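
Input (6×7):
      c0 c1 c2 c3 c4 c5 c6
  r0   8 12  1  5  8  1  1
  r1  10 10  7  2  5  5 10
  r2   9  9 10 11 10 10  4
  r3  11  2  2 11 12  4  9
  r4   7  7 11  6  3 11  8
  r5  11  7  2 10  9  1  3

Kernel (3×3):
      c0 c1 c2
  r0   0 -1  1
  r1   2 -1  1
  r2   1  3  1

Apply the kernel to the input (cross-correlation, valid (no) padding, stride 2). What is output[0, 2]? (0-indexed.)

The receptive field on the input at this output position is [8 1 1 / 5 5 10 / 10 10 4]. Elementwise product with the kernel and sum: 1·-1 + 1·1 + 5·2 + 5·-1 + 10·1 + 10·1 + 10·3 + 4·1.

59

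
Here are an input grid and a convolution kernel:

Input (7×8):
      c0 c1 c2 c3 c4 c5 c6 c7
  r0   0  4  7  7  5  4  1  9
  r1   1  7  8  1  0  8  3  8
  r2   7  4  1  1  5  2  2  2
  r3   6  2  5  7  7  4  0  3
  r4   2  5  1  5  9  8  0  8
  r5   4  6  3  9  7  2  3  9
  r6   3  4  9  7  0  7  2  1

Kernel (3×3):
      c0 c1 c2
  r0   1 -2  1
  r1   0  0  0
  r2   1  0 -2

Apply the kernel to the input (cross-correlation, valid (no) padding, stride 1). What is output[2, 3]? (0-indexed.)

-18

The receptive field on the input at this output position is [1 5 2 / 7 7 4 / 5 9 8]. Elementwise product with the kernel and sum: 1·1 + 5·-2 + 2·1 + 5·1 + 8·-2.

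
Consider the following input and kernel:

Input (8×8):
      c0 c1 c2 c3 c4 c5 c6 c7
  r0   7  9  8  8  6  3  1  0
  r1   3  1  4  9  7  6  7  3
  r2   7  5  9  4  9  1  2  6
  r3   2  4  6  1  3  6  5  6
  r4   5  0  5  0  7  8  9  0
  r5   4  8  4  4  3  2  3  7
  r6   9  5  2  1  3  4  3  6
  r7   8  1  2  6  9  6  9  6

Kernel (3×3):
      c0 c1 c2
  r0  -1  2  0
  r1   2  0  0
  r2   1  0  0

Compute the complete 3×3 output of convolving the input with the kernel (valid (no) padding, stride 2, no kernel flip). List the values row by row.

Output[0,0]: The receptive field on the input at this output position is [7 9 8 / 3 1 4 / 7 5 9]. Elementwise product with the kernel and sum: 7·-1 + 9·2 + 3·2 + 7·1.

24 25 23
12 16 6
12 5 18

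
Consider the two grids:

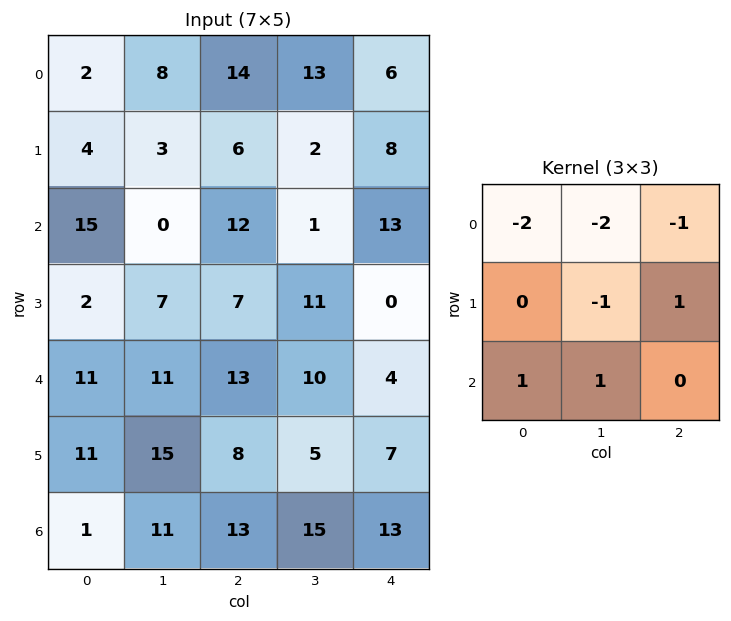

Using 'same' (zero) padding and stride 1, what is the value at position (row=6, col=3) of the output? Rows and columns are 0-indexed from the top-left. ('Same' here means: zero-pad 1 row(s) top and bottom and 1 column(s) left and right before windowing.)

The receptive field on the zero-padded input at this output position is [8 5 7 / 13 15 13 / 0 0 0]. Elementwise product with the kernel and sum: 8·-2 + 5·-2 + 7·-1 + 15·-1 + 13·1 + 0·1 + 0·1.

-35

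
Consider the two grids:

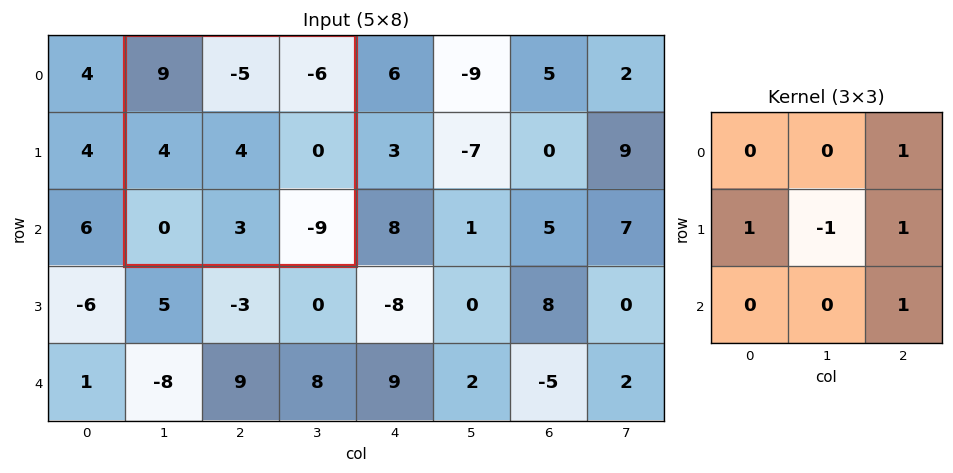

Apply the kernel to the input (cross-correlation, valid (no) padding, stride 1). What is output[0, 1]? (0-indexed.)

-15

The receptive field on the input at this output position is [9 -5 -6 / 4 4 0 / 0 3 -9]. Elementwise product with the kernel and sum: -6·1 + 4·1 + 4·-1 + 0·1 + -9·1.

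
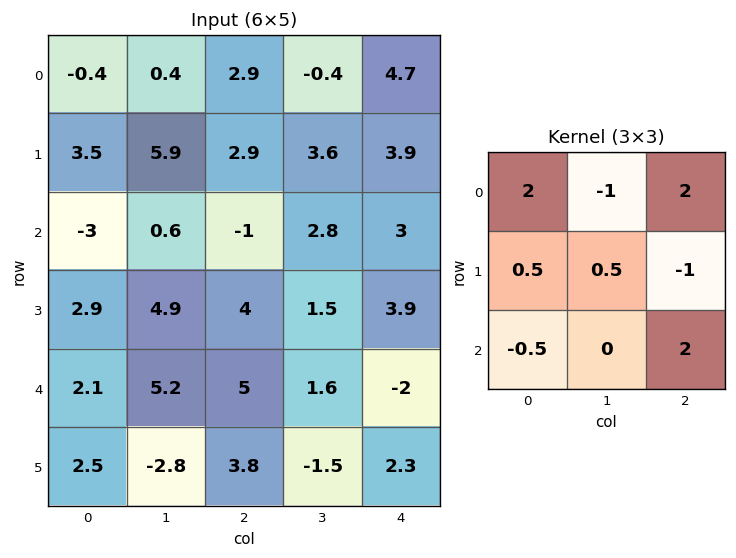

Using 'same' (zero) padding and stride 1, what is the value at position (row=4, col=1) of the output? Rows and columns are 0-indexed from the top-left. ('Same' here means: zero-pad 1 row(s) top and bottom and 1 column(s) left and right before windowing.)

The receptive field on the zero-padded input at this output position is [2.9 4.9 4 / 2.1 5.2 5 / 2.5 -2.8 3.8]. Elementwise product with the kernel and sum: 2.9·2 + 4.9·-1 + 4·2 + 2.1·0.5 + 5.2·0.5 + 5·-1 + 2.5·-0.5 + 3.8·2.

13.9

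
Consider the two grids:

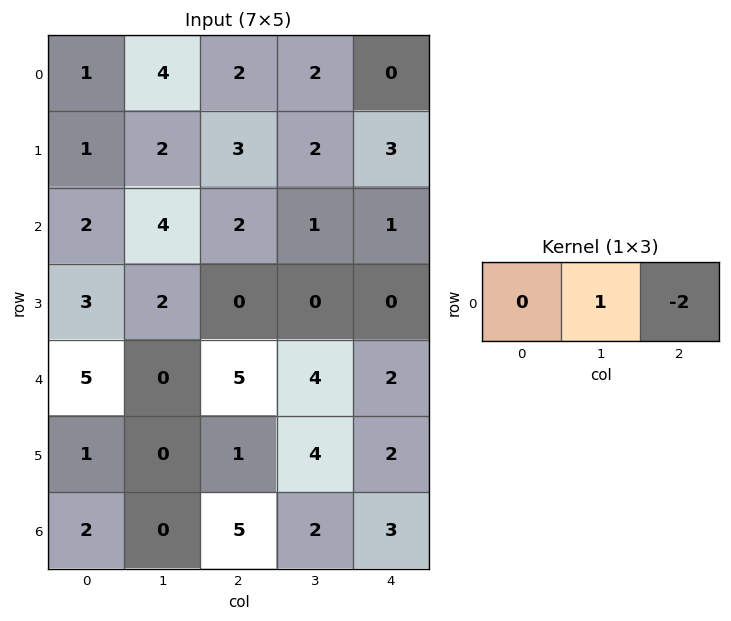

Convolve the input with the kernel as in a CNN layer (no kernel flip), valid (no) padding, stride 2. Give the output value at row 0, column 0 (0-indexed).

The receptive field on the input at this output position is [1 4 2]. Elementwise product with the kernel and sum: 4·1 + 2·-2.

0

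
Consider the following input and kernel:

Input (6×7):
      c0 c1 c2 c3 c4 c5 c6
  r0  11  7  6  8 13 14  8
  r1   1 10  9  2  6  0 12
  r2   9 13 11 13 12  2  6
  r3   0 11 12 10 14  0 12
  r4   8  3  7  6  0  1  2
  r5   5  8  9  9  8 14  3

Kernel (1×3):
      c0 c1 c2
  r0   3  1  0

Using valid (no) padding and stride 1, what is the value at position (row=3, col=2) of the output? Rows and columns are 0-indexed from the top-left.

The receptive field on the input at this output position is [12 10 14]. Elementwise product with the kernel and sum: 12·3 + 10·1.

46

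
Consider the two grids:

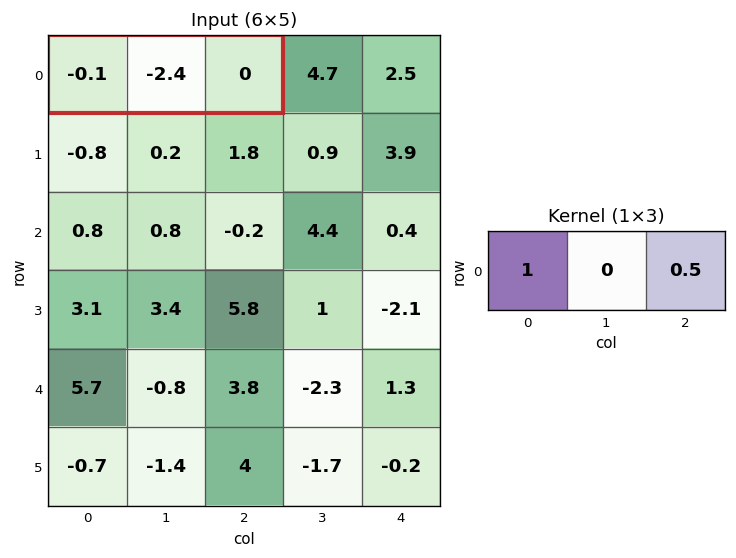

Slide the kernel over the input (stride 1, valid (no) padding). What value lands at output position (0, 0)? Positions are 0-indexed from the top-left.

The receptive field on the input at this output position is [-0.1 -2.4 0]. Elementwise product with the kernel and sum: -0.1·1 + 0·0.5.

-0.1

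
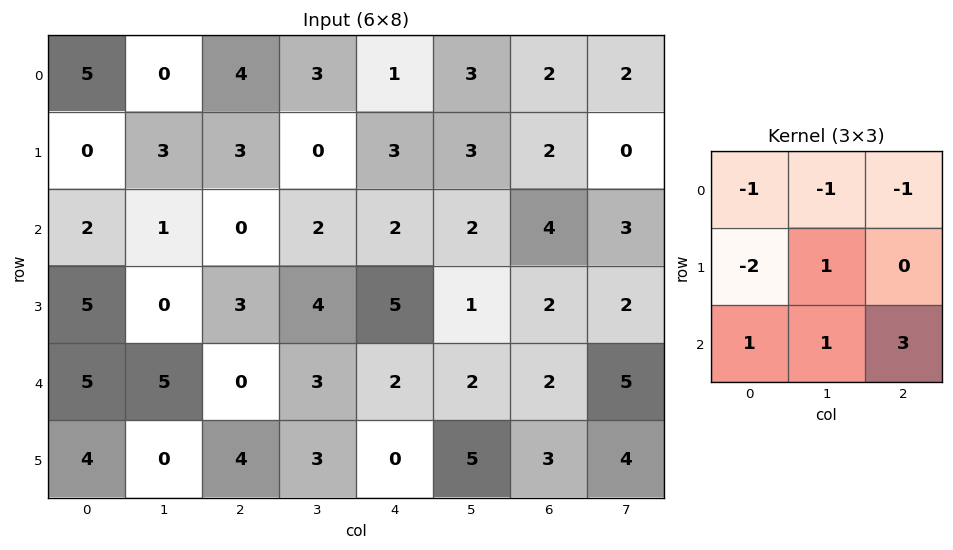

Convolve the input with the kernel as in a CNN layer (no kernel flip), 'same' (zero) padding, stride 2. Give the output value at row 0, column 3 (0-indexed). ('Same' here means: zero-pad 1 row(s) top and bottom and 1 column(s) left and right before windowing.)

The receptive field on the zero-padded input at this output position is [0 0 0 / 3 2 2 / 3 2 0]. Elementwise product with the kernel and sum: 0·-1 + 0·-1 + 0·-1 + 3·-2 + 2·1 + 3·1 + 2·1 + 0·3.

1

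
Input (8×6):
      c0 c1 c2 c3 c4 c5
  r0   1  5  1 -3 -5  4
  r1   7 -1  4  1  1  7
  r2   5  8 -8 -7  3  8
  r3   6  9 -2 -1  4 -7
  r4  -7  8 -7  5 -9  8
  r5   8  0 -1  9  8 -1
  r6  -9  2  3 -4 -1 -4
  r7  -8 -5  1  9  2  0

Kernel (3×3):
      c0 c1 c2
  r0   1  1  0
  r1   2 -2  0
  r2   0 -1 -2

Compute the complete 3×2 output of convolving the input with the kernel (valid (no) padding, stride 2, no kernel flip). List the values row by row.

Output[0,0]: The receptive field on the input at this output position is [1 5 1 / 7 -1 4 / 5 8 -8]. Elementwise product with the kernel and sum: 1·1 + 5·1 + 7·2 + -1·-2 + 8·-1 + -8·-2.

30 5
13 -4
9 -16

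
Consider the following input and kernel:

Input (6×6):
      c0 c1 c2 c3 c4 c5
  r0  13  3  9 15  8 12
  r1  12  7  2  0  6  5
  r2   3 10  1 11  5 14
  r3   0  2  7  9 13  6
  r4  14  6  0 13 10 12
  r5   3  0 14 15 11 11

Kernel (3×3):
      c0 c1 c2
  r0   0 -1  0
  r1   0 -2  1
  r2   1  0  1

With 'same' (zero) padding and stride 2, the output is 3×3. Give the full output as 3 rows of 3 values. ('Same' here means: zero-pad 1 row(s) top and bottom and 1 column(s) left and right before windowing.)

-16 4 1
-6 18 13
-22 21 5

Output[0,0]: The receptive field on the zero-padded input at this output position is [0 0 0 / 0 13 3 / 0 12 7]. Elementwise product with the kernel and sum: 0·-1 + 13·-2 + 3·1 + 0·1 + 7·1.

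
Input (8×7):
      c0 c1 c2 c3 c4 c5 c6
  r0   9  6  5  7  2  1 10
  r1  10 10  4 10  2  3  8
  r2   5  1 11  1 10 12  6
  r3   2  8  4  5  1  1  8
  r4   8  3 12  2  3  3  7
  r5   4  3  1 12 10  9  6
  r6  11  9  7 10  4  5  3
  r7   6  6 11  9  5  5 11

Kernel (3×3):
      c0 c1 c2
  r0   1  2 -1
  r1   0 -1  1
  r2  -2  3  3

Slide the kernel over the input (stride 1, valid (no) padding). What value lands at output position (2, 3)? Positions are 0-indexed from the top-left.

The receptive field on the input at this output position is [1 10 12 / 5 1 1 / 2 3 3]. Elementwise product with the kernel and sum: 1·1 + 10·2 + 12·-1 + 1·-1 + 1·1 + 2·-2 + 3·3 + 3·3.

23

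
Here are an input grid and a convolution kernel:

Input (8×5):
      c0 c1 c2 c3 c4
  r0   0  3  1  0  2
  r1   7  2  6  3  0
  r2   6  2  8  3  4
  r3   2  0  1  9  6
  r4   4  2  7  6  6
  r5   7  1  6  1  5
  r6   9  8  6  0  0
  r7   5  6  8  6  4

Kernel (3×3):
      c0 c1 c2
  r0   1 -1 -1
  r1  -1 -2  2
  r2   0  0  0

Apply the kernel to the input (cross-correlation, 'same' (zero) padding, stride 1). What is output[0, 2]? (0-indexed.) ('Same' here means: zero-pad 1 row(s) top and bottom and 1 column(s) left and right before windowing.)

-5

The receptive field on the zero-padded input at this output position is [0 0 0 / 3 1 0 / 2 6 3]. Elementwise product with the kernel and sum: 0·1 + 0·-1 + 0·-1 + 3·-1 + 1·-2 + 0·2.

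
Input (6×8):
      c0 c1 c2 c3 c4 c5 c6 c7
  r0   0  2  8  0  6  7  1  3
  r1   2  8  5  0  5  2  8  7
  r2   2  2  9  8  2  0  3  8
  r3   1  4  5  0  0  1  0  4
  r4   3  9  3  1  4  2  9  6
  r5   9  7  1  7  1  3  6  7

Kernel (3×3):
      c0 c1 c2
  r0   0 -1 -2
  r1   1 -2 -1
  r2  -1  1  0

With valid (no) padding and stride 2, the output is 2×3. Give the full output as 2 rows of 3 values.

Output[0,0]: The receptive field on the input at this output position is [0 2 8 / 2 8 5 / 2 2 9]. Elementwise product with the kernel and sum: 2·-1 + 8·-2 + 2·1 + 8·-2 + 5·-1 + 2·-1 + 2·1.

-37 -13 -18
-26 -9 -10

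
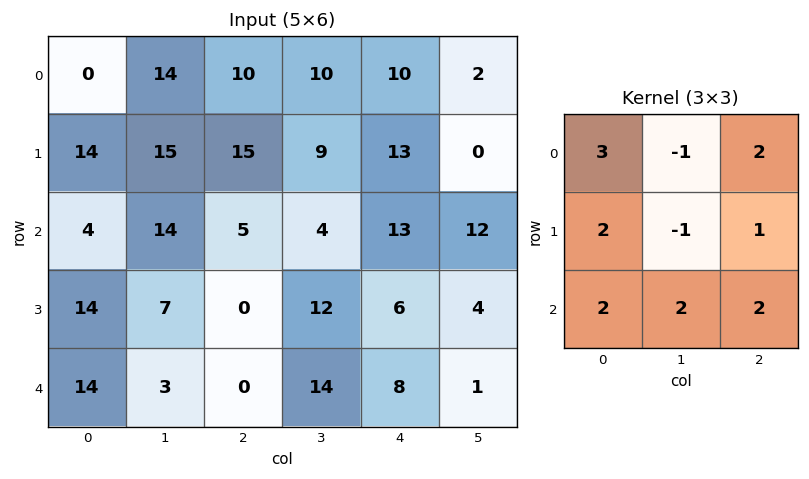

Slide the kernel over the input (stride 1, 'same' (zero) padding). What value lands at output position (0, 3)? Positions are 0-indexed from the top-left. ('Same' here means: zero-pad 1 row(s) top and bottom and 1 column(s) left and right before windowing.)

94

The receptive field on the zero-padded input at this output position is [0 0 0 / 10 10 10 / 15 9 13]. Elementwise product with the kernel and sum: 0·3 + 0·-1 + 0·2 + 10·2 + 10·-1 + 10·1 + 15·2 + 9·2 + 13·2.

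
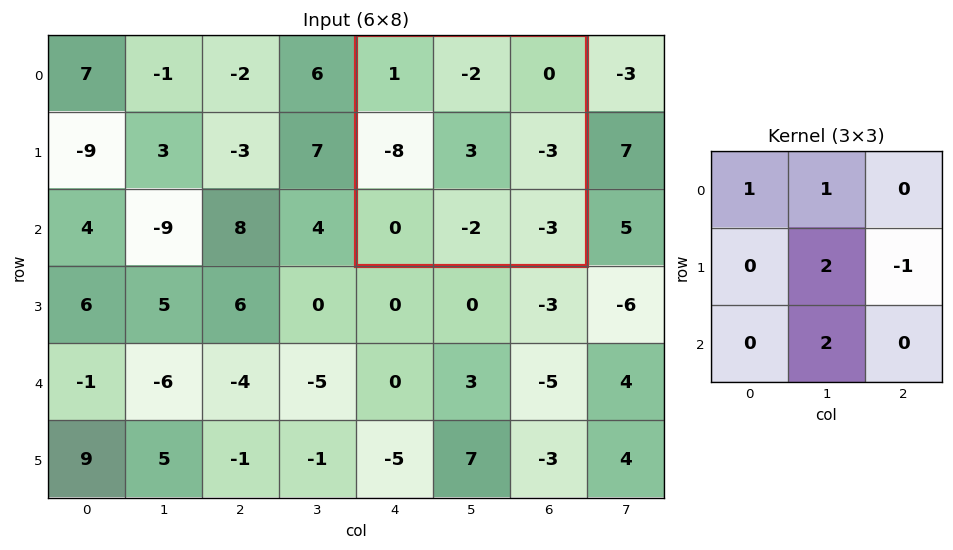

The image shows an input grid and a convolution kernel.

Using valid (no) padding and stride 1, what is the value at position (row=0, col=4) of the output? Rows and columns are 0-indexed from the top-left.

4

The receptive field on the input at this output position is [1 -2 0 / -8 3 -3 / 0 -2 -3]. Elementwise product with the kernel and sum: 1·1 + -2·1 + 3·2 + -3·-1 + -2·2.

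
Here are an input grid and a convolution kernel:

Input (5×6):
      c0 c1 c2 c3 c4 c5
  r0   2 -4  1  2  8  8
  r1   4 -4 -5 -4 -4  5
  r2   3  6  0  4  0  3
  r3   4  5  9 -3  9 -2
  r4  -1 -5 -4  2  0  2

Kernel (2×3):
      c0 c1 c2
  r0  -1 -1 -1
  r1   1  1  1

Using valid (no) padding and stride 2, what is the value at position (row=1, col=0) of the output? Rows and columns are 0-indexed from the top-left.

9

The receptive field on the input at this output position is [3 6 0 / 4 5 9]. Elementwise product with the kernel and sum: 3·-1 + 6·-1 + 0·-1 + 4·1 + 5·1 + 9·1.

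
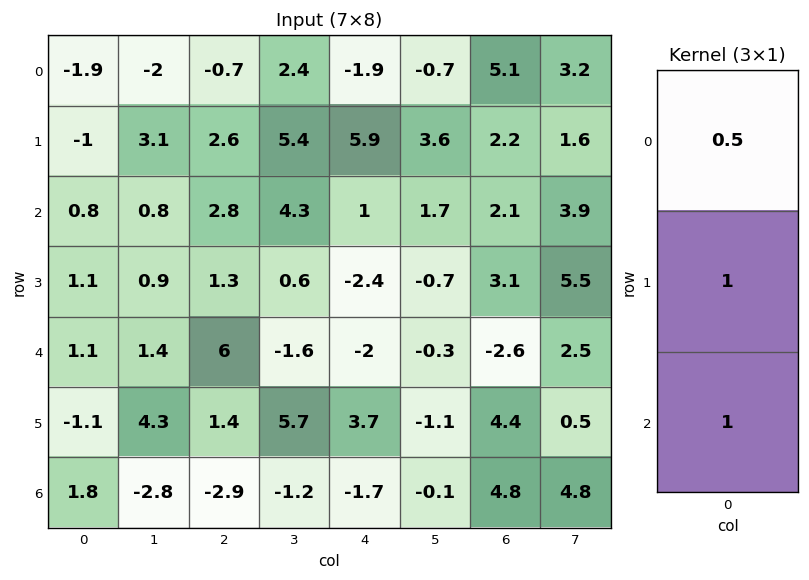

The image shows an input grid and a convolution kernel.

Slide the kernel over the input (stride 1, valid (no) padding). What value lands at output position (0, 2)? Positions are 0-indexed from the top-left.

The receptive field on the input at this output position is [-0.7 / 2.6 / 2.8]. Elementwise product with the kernel and sum: -0.7·0.5 + 2.6·1 + 2.8·1.

5.05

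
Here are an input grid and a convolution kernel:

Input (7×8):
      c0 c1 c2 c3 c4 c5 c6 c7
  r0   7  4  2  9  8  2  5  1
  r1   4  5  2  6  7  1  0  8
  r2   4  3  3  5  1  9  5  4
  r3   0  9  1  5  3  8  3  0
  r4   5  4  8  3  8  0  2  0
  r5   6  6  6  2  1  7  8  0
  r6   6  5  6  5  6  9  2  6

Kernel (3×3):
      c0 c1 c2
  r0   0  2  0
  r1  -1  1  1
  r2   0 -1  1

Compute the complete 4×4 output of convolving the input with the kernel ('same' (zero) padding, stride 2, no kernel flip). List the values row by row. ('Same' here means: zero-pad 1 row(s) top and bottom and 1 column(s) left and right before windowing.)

12 11 -5 12
24 13 24 -3
9 5 17 0
23 18 12 15

Output[0,0]: The receptive field on the zero-padded input at this output position is [0 0 0 / 0 7 4 / 0 4 5]. Elementwise product with the kernel and sum: 0·2 + 0·-1 + 7·1 + 4·1 + 4·-1 + 5·1.
Output[0,1]: The receptive field on the zero-padded input at this output position is [0 0 0 / 4 2 9 / 5 2 6]. Elementwise product with the kernel and sum: 0·2 + 4·-1 + 2·1 + 9·1 + 2·-1 + 6·1.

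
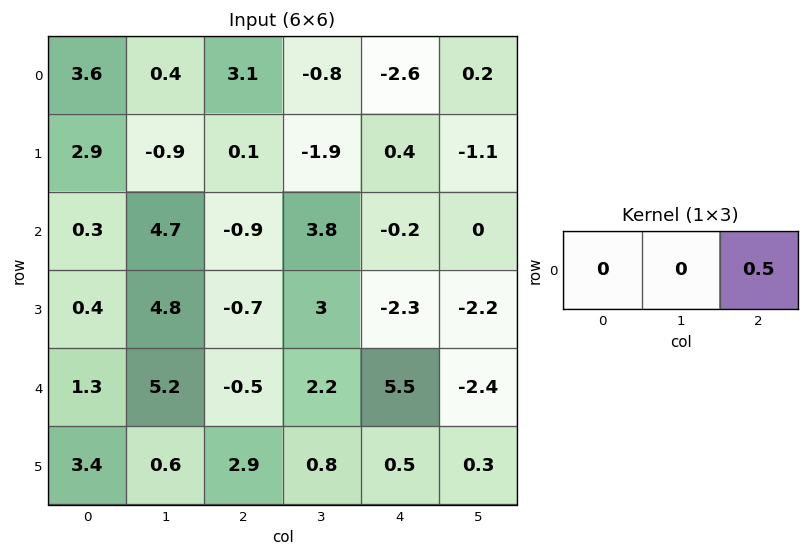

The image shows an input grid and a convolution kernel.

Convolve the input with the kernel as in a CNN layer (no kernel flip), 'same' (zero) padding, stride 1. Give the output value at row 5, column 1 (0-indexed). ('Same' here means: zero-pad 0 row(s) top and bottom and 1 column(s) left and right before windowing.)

1.45

The receptive field on the zero-padded input at this output position is [3.4 0.6 2.9]. Elementwise product with the kernel and sum: 2.9·0.5.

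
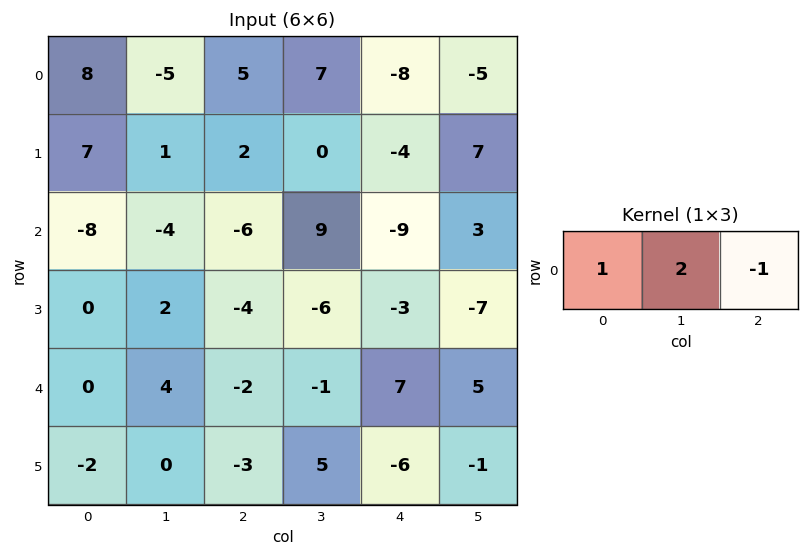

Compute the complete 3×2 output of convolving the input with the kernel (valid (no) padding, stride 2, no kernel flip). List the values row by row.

-7 27
-10 21
10 -11

Output[0,0]: The receptive field on the input at this output position is [8 -5 5]. Elementwise product with the kernel and sum: 8·1 + -5·2 + 5·-1.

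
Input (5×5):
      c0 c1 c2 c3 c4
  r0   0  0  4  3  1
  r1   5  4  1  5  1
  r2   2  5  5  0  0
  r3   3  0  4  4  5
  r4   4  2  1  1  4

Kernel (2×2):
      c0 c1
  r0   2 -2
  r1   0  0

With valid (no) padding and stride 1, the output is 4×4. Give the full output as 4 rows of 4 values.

Output[0,0]: The receptive field on the input at this output position is [0 0 / 5 4]. Elementwise product with the kernel and sum: 0·2 + 0·-2.

0 -8 2 4
2 6 -8 8
-6 0 10 0
6 -8 0 -2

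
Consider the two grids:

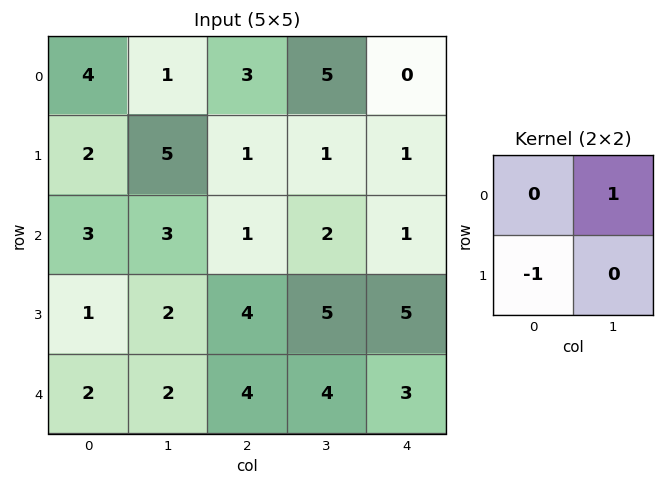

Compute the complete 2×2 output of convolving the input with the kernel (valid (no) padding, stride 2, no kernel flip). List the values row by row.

Output[0,0]: The receptive field on the input at this output position is [4 1 / 2 5]. Elementwise product with the kernel and sum: 1·1 + 2·-1.
Output[0,1]: The receptive field on the input at this output position is [3 5 / 1 1]. Elementwise product with the kernel and sum: 5·1 + 1·-1.

-1 4
2 -2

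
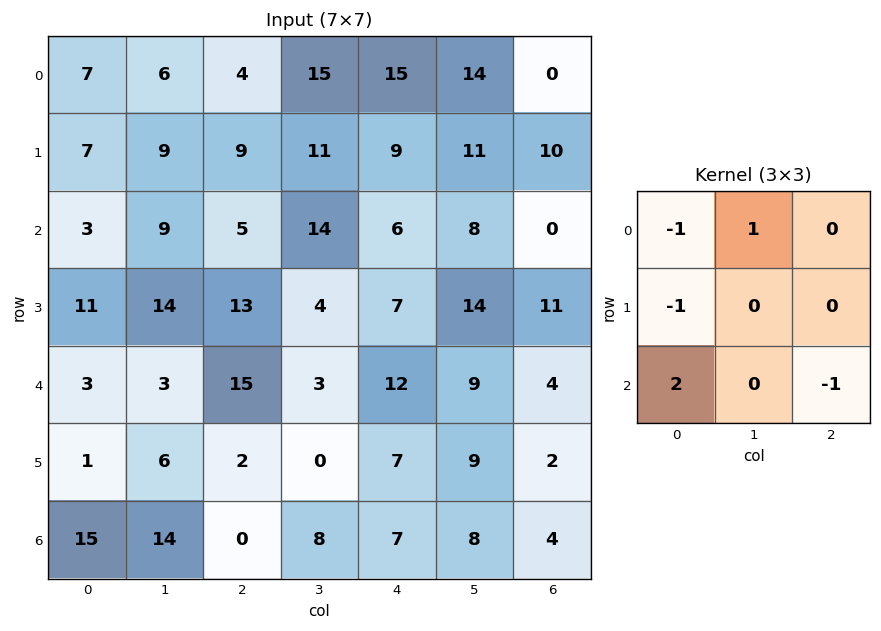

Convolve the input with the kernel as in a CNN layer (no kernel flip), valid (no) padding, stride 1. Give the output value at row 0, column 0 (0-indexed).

The receptive field on the input at this output position is [7 6 4 / 7 9 9 / 3 9 5]. Elementwise product with the kernel and sum: 7·-1 + 6·1 + 7·-1 + 3·2 + 5·-1.

-7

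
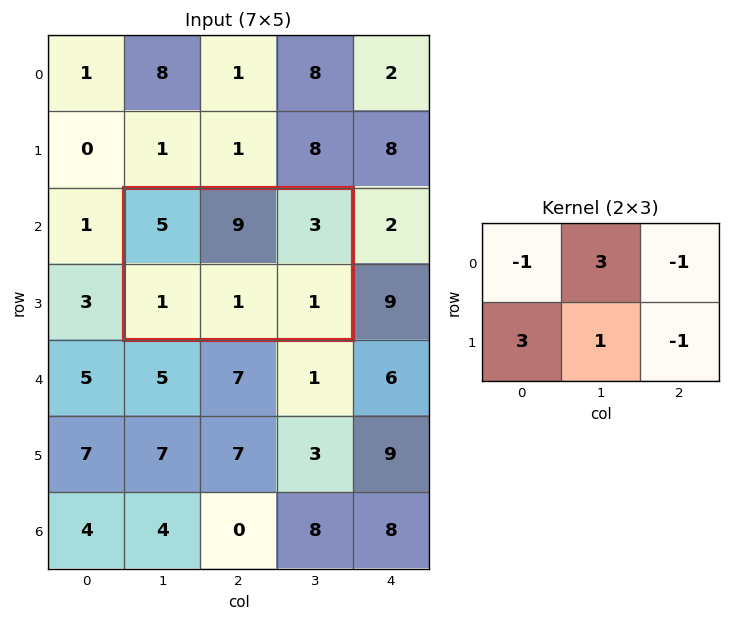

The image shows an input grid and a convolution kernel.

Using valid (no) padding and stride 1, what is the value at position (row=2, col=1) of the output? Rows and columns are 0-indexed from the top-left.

The receptive field on the input at this output position is [5 9 3 / 1 1 1]. Elementwise product with the kernel and sum: 5·-1 + 9·3 + 3·-1 + 1·3 + 1·1 + 1·-1.

22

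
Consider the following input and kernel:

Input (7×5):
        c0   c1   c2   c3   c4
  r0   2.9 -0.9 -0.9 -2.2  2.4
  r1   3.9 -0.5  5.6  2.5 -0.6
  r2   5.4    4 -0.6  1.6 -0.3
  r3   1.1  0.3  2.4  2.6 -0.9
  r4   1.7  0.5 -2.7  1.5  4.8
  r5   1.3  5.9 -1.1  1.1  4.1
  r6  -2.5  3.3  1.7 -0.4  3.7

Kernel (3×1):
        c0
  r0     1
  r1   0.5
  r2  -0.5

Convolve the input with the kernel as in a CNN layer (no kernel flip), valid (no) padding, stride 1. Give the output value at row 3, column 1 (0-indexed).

The receptive field on the input at this output position is [0.3 / 0.5 / 5.9]. Elementwise product with the kernel and sum: 0.3·1 + 0.5·0.5 + 5.9·-0.5.

-2.4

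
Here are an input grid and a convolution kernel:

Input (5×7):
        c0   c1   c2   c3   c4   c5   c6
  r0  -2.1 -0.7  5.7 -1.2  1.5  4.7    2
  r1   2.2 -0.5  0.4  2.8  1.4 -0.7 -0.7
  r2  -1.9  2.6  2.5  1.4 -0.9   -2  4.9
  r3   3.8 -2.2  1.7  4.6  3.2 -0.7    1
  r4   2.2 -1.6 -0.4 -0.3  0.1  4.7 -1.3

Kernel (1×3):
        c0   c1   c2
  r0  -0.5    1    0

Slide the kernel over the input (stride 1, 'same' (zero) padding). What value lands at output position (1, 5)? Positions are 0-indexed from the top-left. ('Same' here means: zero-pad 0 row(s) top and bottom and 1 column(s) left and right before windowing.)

-1.4

The receptive field on the zero-padded input at this output position is [1.4 -0.7 -0.7]. Elementwise product with the kernel and sum: 1.4·-0.5 + -0.7·1.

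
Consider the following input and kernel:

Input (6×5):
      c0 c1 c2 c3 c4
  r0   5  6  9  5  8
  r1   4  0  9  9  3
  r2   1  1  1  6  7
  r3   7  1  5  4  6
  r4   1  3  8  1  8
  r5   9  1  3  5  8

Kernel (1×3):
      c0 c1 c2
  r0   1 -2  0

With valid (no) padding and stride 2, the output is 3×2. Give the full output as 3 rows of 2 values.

Output[0,0]: The receptive field on the input at this output position is [5 6 9]. Elementwise product with the kernel and sum: 5·1 + 6·-2.
Output[0,1]: The receptive field on the input at this output position is [9 5 8]. Elementwise product with the kernel and sum: 9·1 + 5·-2.

-7 -1
-1 -11
-5 6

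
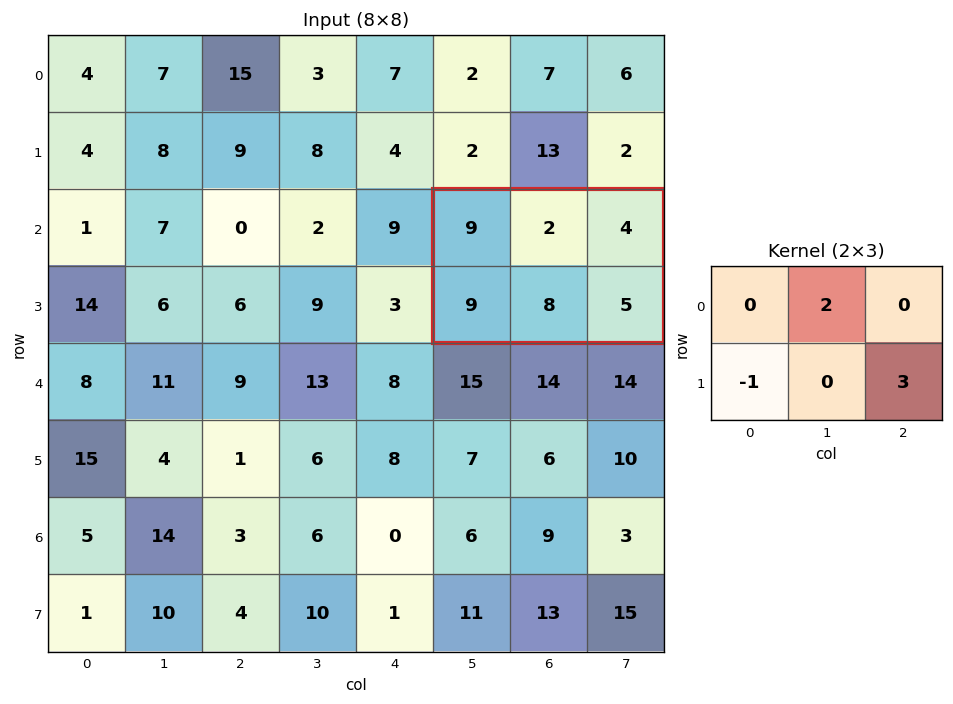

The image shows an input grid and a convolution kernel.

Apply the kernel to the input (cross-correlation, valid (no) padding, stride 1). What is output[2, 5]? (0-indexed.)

The receptive field on the input at this output position is [9 2 4 / 9 8 5]. Elementwise product with the kernel and sum: 2·2 + 9·-1 + 5·3.

10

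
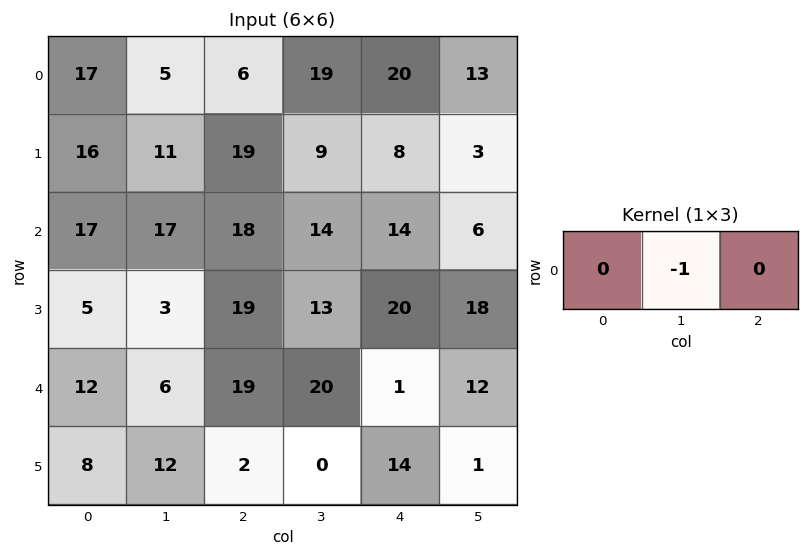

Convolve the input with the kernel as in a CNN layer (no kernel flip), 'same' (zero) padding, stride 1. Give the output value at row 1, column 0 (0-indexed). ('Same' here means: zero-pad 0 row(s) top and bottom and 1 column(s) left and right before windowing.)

The receptive field on the zero-padded input at this output position is [0 16 11]. Elementwise product with the kernel and sum: 16·-1.

-16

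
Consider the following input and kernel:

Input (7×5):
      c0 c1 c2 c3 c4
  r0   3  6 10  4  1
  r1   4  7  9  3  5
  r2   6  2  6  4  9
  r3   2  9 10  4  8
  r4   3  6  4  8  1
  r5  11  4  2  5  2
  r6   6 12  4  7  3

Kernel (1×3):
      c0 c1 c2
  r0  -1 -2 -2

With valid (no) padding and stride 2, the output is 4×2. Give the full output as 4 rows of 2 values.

Output[0,0]: The receptive field on the input at this output position is [3 6 10]. Elementwise product with the kernel and sum: 3·-1 + 6·-2 + 10·-2.
Output[0,1]: The receptive field on the input at this output position is [10 4 1]. Elementwise product with the kernel and sum: 10·-1 + 4·-2 + 1·-2.

-35 -20
-22 -32
-23 -22
-38 -24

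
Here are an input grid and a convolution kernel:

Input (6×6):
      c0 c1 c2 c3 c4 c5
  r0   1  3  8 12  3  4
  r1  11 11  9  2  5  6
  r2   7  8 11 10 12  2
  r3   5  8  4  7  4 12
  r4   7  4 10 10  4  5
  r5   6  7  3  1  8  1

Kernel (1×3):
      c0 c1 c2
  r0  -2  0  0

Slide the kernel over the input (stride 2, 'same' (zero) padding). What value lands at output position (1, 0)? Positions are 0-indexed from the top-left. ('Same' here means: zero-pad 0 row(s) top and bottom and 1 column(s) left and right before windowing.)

The receptive field on the zero-padded input at this output position is [0 7 8]. Elementwise product with the kernel and sum: 0·-2.

0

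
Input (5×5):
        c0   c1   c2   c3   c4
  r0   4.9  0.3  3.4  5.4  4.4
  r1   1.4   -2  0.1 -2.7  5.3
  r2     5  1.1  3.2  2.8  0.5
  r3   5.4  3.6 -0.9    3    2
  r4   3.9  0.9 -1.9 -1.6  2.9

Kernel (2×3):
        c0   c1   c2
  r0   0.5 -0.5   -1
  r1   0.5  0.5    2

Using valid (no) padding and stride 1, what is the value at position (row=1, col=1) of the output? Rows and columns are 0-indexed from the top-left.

The receptive field on the input at this output position is [-2 0.1 -2.7 / 1.1 3.2 2.8]. Elementwise product with the kernel and sum: -2·0.5 + 0.1·-0.5 + -2.7·-1 + 1.1·0.5 + 3.2·0.5 + 2.8·2.

9.4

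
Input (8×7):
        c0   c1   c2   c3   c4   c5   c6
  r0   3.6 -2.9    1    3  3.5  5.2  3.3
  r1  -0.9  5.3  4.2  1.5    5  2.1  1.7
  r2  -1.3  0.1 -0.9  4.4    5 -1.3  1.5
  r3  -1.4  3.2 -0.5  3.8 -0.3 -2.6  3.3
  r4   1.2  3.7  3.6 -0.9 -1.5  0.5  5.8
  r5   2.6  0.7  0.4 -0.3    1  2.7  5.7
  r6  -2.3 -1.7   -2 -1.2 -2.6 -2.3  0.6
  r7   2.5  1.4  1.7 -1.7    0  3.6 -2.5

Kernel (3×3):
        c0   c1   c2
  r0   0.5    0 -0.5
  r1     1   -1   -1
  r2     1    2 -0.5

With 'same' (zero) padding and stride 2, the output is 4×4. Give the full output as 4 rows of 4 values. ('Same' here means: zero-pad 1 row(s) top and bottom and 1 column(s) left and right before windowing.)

-5.15 6.05 4.75 7.4
-5.85 -1.2 4.9 2.25
-1.65 2.35 3.65 7.5
7.95 7.65 -1.3 -2.95

Output[0,0]: The receptive field on the zero-padded input at this output position is [0 0 0 / 0 3.6 -2.9 / 0 -0.9 5.3]. Elementwise product with the kernel and sum: 0·0.5 + 0·-0.5 + 0·1 + 3.6·-1 + -2.9·-1 + 0·1 + -0.9·2 + 5.3·-0.5.
Output[0,1]: The receptive field on the zero-padded input at this output position is [0 0 0 / -2.9 1 3 / 5.3 4.2 1.5]. Elementwise product with the kernel and sum: 0·0.5 + 0·-0.5 + -2.9·1 + 1·-1 + 3·-1 + 5.3·1 + 4.2·2 + 1.5·-0.5.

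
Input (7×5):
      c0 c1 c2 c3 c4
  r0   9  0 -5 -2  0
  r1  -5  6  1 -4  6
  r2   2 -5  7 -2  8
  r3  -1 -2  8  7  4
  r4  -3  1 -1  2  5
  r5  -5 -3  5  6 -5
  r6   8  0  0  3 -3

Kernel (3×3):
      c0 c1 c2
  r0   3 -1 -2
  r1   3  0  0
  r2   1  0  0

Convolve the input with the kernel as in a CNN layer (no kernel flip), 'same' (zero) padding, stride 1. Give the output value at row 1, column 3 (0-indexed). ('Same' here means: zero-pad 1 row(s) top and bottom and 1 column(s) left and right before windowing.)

The receptive field on the zero-padded input at this output position is [-5 -2 0 / 1 -4 6 / 7 -2 8]. Elementwise product with the kernel and sum: -5·3 + -2·-1 + 0·-2 + 1·3 + 7·1.

-3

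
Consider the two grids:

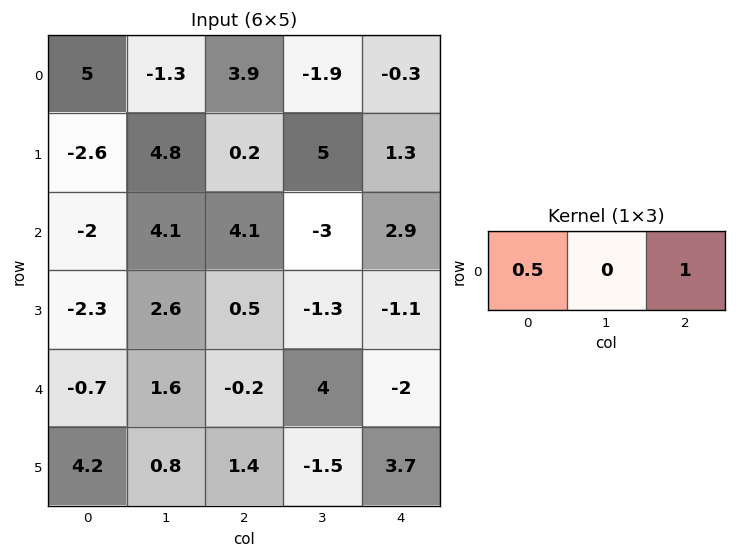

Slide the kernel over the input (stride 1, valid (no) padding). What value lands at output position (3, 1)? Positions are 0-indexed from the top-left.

The receptive field on the input at this output position is [2.6 0.5 -1.3]. Elementwise product with the kernel and sum: 2.6·0.5 + -1.3·1.

0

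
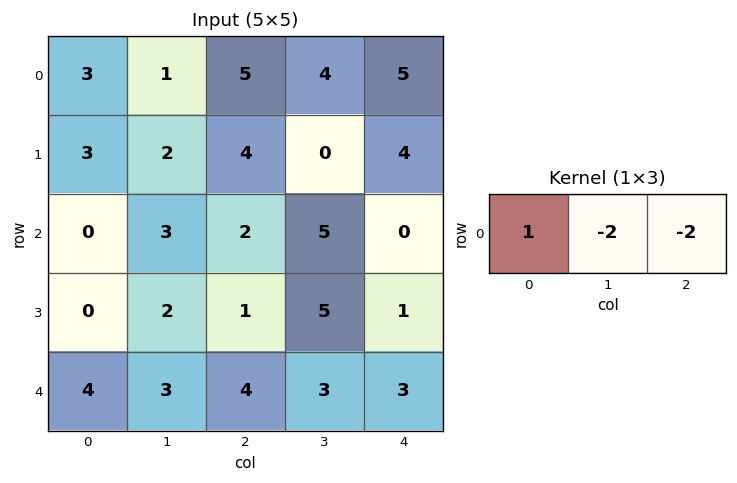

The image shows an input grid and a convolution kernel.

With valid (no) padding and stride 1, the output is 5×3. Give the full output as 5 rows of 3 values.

-9 -17 -13
-9 -6 -4
-10 -11 -8
-6 -10 -11
-10 -11 -8

Output[0,0]: The receptive field on the input at this output position is [3 1 5]. Elementwise product with the kernel and sum: 3·1 + 1·-2 + 5·-2.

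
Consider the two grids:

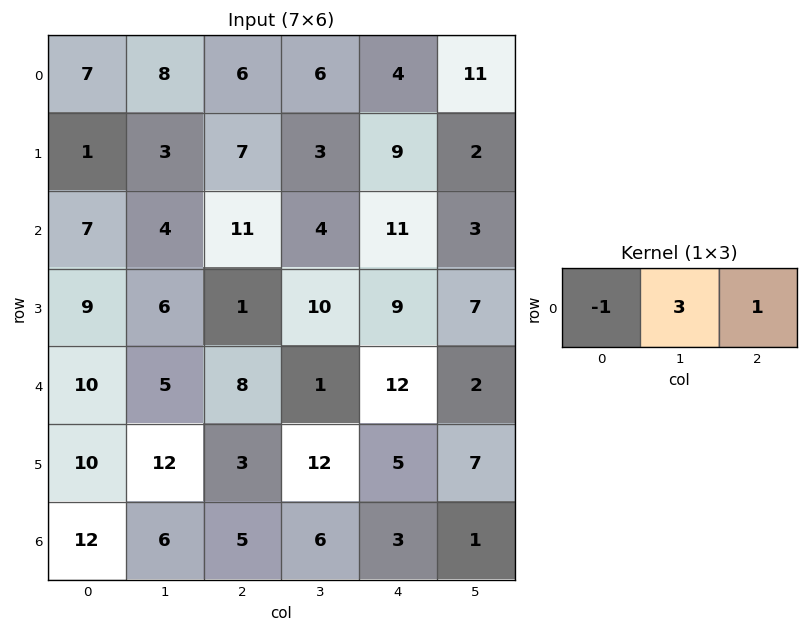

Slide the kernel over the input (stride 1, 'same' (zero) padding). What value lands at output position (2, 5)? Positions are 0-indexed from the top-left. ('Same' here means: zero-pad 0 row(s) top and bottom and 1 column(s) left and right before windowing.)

The receptive field on the zero-padded input at this output position is [11 3 0]. Elementwise product with the kernel and sum: 11·-1 + 3·3 + 0·1.

-2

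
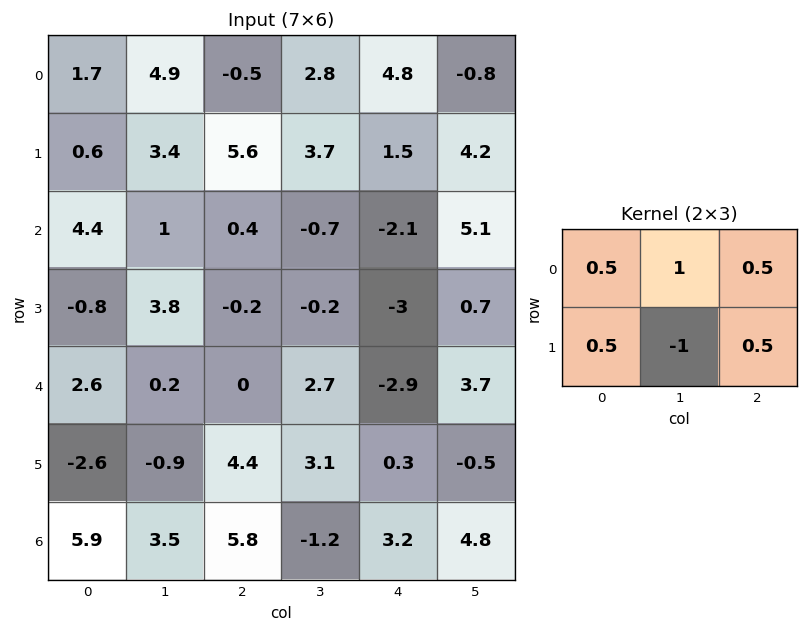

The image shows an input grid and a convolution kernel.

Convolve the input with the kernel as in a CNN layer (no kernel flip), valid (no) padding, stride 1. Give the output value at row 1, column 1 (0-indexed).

The receptive field on the input at this output position is [3.4 5.6 3.7 / 1 0.4 -0.7]. Elementwise product with the kernel and sum: 3.4·0.5 + 5.6·1 + 3.7·0.5 + 1·0.5 + 0.4·-1 + -0.7·0.5.

8.9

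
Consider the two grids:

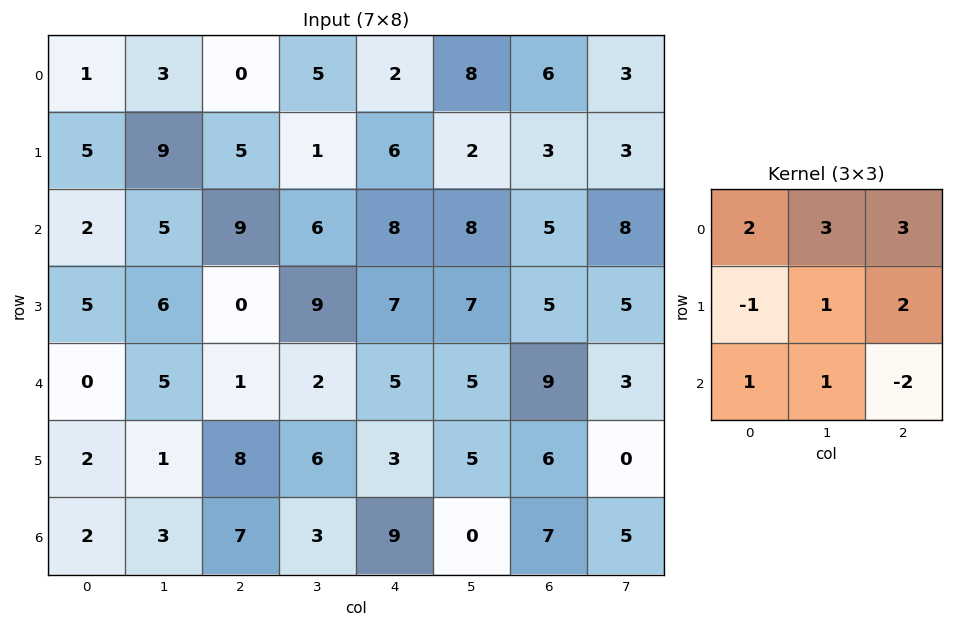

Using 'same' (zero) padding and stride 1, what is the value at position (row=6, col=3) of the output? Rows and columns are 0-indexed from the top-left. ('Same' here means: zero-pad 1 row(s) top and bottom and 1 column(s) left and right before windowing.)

The receptive field on the zero-padded input at this output position is [8 6 3 / 7 3 9 / 0 0 0]. Elementwise product with the kernel and sum: 8·2 + 6·3 + 3·3 + 7·-1 + 3·1 + 9·2 + 0·1 + 0·1 + 0·-2.

57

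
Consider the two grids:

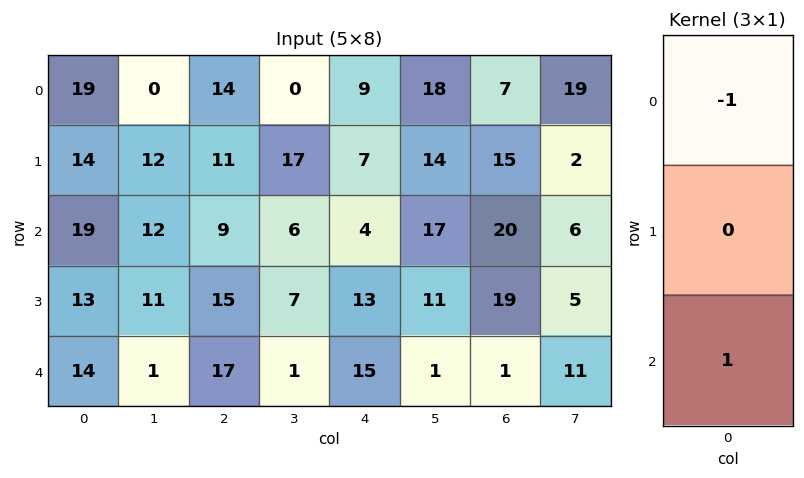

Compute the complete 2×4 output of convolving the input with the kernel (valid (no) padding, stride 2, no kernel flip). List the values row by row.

0 -5 -5 13
-5 8 11 -19

Output[0,0]: The receptive field on the input at this output position is [19 / 14 / 19]. Elementwise product with the kernel and sum: 19·-1 + 19·1.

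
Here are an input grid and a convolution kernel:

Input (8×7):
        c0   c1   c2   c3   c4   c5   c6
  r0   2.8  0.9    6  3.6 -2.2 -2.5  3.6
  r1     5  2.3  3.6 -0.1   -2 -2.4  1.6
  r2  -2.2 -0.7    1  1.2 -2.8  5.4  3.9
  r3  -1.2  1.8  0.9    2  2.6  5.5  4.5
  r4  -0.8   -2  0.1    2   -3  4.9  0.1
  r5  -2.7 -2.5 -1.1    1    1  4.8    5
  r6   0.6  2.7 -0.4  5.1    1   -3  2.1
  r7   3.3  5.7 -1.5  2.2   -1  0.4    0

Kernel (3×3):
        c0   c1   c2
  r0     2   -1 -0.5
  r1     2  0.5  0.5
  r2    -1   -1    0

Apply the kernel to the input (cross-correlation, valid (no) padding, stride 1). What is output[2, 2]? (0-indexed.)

The receptive field on the input at this output position is [1 1.2 -2.8 / 0.9 2 2.6 / 0.1 2 -3]. Elementwise product with the kernel and sum: 1·2 + 1.2·-1 + -2.8·-0.5 + 0.9·2 + 2·0.5 + 2.6·0.5 + 0.1·-1 + 2·-1.

4.2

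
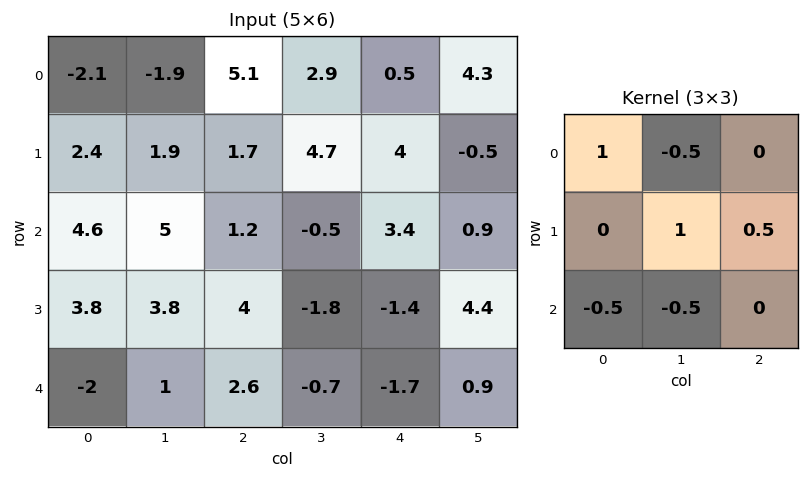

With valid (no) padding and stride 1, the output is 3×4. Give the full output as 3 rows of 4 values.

-3.2 -3.5 10 4.95
3.25 -1.9 -0.55 8.15
8.4 5.7 -2 -0.2

Output[0,0]: The receptive field on the input at this output position is [-2.1 -1.9 5.1 / 2.4 1.9 1.7 / 4.6 5 1.2]. Elementwise product with the kernel and sum: -2.1·1 + -1.9·-0.5 + 1.9·1 + 1.7·0.5 + 4.6·-0.5 + 5·-0.5.
Output[0,1]: The receptive field on the input at this output position is [-1.9 5.1 2.9 / 1.9 1.7 4.7 / 5 1.2 -0.5]. Elementwise product with the kernel and sum: -1.9·1 + 5.1·-0.5 + 1.7·1 + 4.7·0.5 + 5·-0.5 + 1.2·-0.5.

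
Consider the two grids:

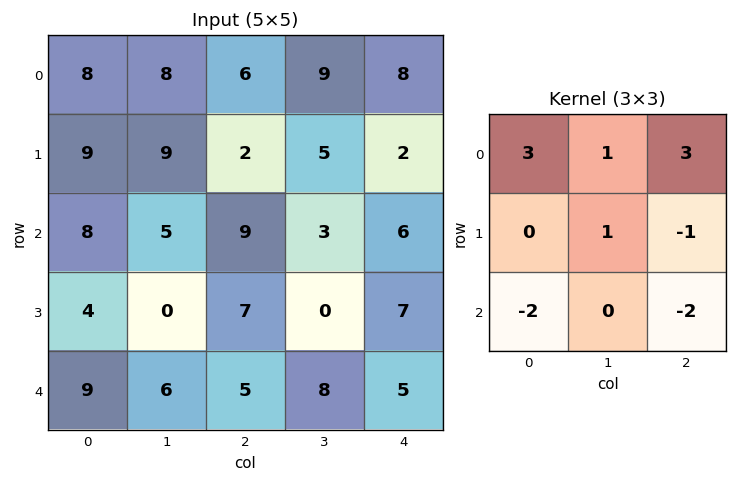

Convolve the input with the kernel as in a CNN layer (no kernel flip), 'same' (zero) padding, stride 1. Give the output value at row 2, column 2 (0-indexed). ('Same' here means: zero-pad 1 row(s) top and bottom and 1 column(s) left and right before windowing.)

50

The receptive field on the zero-padded input at this output position is [9 2 5 / 5 9 3 / 0 7 0]. Elementwise product with the kernel and sum: 9·3 + 2·1 + 5·3 + 9·1 + 3·-1 + 0·-2 + 0·-2.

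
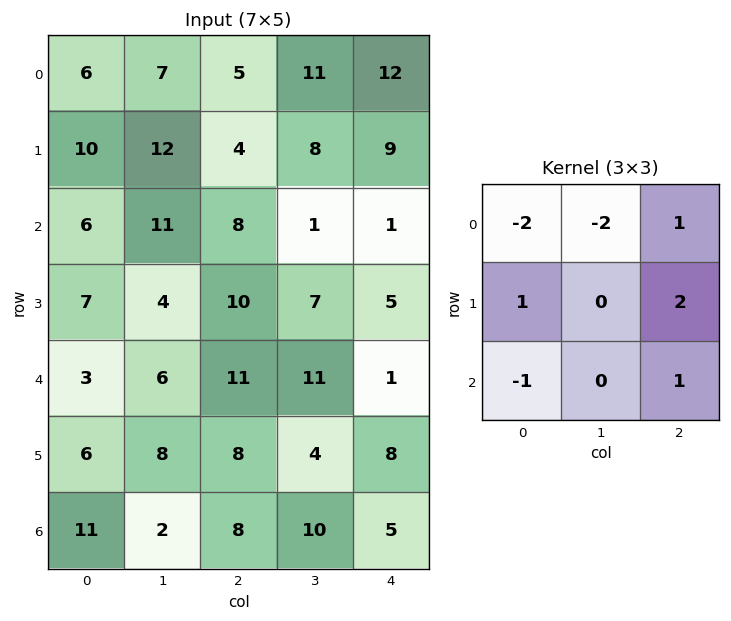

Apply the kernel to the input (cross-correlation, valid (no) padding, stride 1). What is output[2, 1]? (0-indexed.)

The receptive field on the input at this output position is [11 8 1 / 4 10 7 / 6 11 11]. Elementwise product with the kernel and sum: 11·-2 + 8·-2 + 1·1 + 4·1 + 7·2 + 6·-1 + 11·1.

-14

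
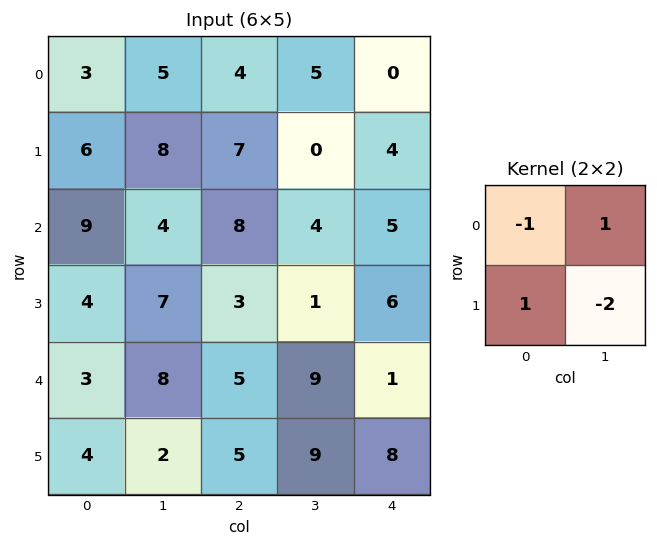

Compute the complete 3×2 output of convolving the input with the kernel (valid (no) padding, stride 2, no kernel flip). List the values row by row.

Output[0,0]: The receptive field on the input at this output position is [3 5 / 6 8]. Elementwise product with the kernel and sum: 3·-1 + 5·1 + 6·1 + 8·-2.

-8 8
-15 -3
5 -9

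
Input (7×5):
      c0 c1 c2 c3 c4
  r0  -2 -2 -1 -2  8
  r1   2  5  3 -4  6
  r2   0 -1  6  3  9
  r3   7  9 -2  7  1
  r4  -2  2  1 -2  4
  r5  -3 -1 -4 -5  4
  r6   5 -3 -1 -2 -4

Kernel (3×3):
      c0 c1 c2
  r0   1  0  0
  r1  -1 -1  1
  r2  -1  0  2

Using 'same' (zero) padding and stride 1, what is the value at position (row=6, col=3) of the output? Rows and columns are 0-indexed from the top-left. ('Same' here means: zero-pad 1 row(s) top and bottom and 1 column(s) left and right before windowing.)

-5

The receptive field on the zero-padded input at this output position is [-4 -5 4 / -1 -2 -4 / 0 0 0]. Elementwise product with the kernel and sum: -4·1 + -1·-1 + -2·-1 + -4·1 + 0·-1 + 0·2.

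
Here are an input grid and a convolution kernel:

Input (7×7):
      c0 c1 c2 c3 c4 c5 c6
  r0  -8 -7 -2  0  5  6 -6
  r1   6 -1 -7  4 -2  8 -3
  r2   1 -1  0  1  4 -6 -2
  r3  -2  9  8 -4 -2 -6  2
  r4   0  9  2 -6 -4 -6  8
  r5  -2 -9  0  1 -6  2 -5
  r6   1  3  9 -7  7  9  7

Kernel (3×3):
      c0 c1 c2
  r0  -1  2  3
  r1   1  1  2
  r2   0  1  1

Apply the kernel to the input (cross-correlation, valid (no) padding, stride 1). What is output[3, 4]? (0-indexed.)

The receptive field on the input at this output position is [-2 -6 2 / -4 -6 8 / -6 2 -5]. Elementwise product with the kernel and sum: -2·-1 + -6·2 + 2·3 + -4·1 + -6·1 + 8·2 + 2·1 + -5·1.

-1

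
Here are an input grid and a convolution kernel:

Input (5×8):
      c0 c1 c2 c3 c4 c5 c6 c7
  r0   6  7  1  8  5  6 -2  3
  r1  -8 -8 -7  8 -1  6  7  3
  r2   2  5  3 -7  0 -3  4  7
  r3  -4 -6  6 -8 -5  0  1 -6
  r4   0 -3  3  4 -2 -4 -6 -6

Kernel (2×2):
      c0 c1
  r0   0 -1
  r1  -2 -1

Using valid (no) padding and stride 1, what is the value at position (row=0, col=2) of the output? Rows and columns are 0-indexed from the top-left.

-2

The receptive field on the input at this output position is [1 8 / -7 8]. Elementwise product with the kernel and sum: 8·-1 + -7·-2 + 8·-1.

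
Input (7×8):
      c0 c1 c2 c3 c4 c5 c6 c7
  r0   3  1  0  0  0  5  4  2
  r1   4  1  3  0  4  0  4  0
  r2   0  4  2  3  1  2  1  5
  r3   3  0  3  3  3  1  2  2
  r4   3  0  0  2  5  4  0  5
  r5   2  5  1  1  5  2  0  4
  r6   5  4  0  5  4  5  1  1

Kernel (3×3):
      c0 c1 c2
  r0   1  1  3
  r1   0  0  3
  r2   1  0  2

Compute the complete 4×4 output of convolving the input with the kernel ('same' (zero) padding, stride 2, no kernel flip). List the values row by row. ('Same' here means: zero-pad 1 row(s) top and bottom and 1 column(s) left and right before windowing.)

5 1 15 6
19 19 15 24
13 25 26 34
29 24 27 17

Output[0,0]: The receptive field on the zero-padded input at this output position is [0 0 0 / 0 3 1 / 0 4 1]. Elementwise product with the kernel and sum: 0·1 + 0·1 + 0·3 + 1·3 + 0·1 + 1·2.
Output[0,1]: The receptive field on the zero-padded input at this output position is [0 0 0 / 1 0 0 / 1 3 0]. Elementwise product with the kernel and sum: 0·1 + 0·1 + 0·3 + 0·3 + 1·1 + 0·2.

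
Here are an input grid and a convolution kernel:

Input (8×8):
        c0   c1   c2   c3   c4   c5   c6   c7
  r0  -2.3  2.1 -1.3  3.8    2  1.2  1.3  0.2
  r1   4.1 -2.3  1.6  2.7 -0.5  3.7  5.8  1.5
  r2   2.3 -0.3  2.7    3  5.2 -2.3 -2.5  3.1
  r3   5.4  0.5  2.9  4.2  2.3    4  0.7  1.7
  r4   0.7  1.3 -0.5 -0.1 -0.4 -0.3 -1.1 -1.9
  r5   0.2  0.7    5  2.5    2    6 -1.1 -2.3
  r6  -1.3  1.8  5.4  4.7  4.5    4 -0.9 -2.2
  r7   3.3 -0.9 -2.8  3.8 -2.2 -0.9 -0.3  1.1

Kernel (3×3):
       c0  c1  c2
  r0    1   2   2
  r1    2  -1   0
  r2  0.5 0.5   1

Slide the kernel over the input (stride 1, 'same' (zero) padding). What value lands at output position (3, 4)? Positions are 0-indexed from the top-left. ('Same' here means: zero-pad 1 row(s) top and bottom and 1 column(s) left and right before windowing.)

14.35

The receptive field on the zero-padded input at this output position is [3 5.2 -2.3 / 4.2 2.3 4 / -0.1 -0.4 -0.3]. Elementwise product with the kernel and sum: 3·1 + 5.2·2 + -2.3·2 + 4.2·2 + 2.3·-1 + -0.1·0.5 + -0.4·0.5 + -0.3·1.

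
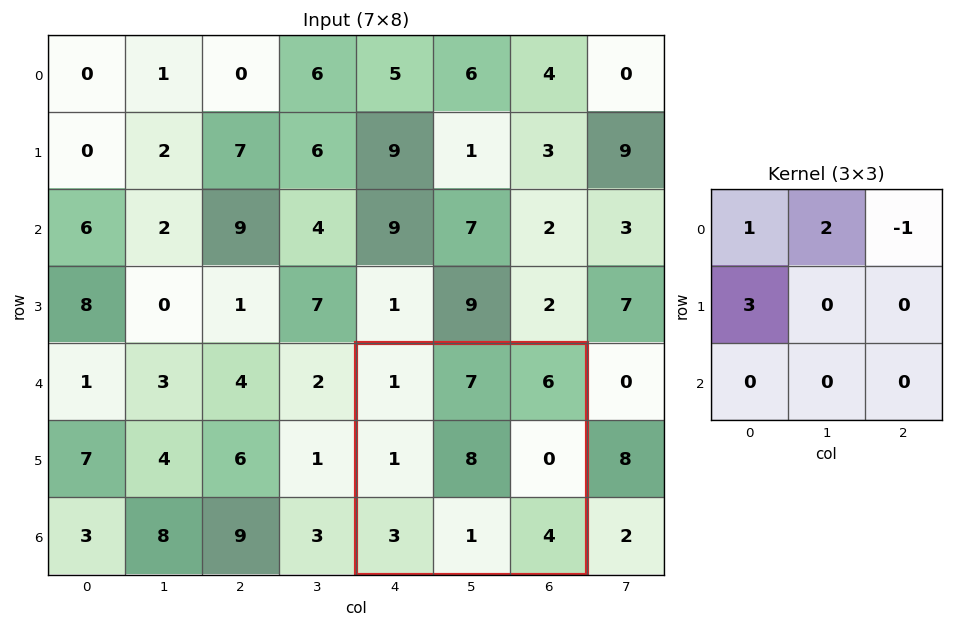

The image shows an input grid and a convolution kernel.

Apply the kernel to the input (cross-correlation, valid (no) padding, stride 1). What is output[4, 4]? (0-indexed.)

12

The receptive field on the input at this output position is [1 7 6 / 1 8 0 / 3 1 4]. Elementwise product with the kernel and sum: 1·1 + 7·2 + 6·-1 + 1·3.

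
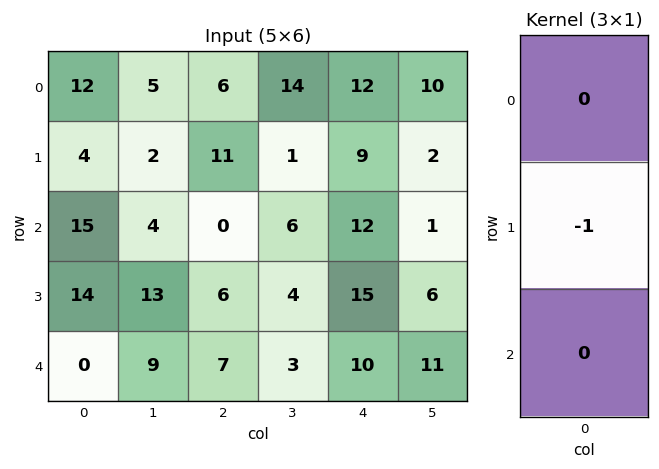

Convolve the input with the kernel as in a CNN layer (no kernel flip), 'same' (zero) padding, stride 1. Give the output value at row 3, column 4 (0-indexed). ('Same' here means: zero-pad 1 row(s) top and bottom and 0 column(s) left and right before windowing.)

The receptive field on the zero-padded input at this output position is [12 / 15 / 10]. Elementwise product with the kernel and sum: 15·-1.

-15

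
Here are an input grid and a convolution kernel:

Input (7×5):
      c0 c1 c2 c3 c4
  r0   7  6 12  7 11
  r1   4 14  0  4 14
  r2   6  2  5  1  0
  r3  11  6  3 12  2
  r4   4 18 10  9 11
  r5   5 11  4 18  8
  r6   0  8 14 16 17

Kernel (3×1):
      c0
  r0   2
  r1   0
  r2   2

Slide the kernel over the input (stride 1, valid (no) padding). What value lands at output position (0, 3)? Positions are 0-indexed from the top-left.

The receptive field on the input at this output position is [7 / 4 / 1]. Elementwise product with the kernel and sum: 7·2 + 1·2.

16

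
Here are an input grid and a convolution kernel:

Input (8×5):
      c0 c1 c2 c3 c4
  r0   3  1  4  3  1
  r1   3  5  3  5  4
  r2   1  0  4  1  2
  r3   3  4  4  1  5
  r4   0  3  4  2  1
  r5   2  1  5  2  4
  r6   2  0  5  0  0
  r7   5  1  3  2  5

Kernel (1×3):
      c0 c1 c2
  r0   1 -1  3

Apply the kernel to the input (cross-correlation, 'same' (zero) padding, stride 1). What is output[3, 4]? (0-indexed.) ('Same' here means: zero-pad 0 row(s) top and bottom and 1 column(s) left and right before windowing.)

-4

The receptive field on the zero-padded input at this output position is [1 5 0]. Elementwise product with the kernel and sum: 1·1 + 5·-1 + 0·3.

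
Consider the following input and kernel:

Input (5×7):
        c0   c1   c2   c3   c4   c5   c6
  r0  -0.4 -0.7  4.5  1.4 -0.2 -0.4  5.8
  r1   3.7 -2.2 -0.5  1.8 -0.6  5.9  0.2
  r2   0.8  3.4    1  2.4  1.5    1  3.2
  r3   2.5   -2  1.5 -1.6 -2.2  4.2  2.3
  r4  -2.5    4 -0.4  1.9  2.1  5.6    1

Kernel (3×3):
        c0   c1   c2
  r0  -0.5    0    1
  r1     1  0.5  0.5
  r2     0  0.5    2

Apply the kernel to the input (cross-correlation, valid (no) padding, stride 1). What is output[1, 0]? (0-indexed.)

2.65

The receptive field on the input at this output position is [3.7 -2.2 -0.5 / 0.8 3.4 1 / 2.5 -2 1.5]. Elementwise product with the kernel and sum: 3.7·-0.5 + -0.5·1 + 0.8·1 + 3.4·0.5 + 1·0.5 + -2·0.5 + 1.5·2.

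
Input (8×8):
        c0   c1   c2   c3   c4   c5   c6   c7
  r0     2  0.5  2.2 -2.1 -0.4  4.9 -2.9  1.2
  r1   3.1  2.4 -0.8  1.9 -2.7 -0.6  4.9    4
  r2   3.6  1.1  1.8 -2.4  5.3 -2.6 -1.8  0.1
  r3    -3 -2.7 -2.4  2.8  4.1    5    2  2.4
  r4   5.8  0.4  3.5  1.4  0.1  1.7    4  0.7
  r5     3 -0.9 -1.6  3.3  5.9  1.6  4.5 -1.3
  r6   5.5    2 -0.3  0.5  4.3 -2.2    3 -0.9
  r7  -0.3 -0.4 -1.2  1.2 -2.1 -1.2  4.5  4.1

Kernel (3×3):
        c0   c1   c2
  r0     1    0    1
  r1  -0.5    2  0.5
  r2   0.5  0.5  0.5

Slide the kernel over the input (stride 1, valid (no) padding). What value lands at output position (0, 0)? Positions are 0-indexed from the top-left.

10.3

The receptive field on the input at this output position is [2 0.5 2.2 / 3.1 2.4 -0.8 / 3.6 1.1 1.8]. Elementwise product with the kernel and sum: 2·1 + 2.2·1 + 3.1·-0.5 + 2.4·2 + -0.8·0.5 + 3.6·0.5 + 1.1·0.5 + 1.8·0.5.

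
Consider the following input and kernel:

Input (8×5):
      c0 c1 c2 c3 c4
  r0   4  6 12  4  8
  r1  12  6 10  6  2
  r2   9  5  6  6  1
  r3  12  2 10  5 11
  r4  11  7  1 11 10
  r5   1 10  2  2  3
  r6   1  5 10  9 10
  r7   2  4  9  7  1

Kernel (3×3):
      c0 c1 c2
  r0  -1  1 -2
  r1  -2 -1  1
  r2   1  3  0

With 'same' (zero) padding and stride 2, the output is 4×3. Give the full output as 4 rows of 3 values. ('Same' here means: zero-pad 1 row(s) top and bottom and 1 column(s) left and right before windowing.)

Output[0,0]: The receptive field on the zero-padded input at this output position is [0 0 0 / 0 4 6 / 0 12 6]. Elementwise product with the kernel and sum: 0·-1 + 0·1 + 0·-2 + 0·-2 + 4·-1 + 6·1 + 0·1 + 12·3.

38 16 -4
32 14 21
7 10 -15
-9 8 -17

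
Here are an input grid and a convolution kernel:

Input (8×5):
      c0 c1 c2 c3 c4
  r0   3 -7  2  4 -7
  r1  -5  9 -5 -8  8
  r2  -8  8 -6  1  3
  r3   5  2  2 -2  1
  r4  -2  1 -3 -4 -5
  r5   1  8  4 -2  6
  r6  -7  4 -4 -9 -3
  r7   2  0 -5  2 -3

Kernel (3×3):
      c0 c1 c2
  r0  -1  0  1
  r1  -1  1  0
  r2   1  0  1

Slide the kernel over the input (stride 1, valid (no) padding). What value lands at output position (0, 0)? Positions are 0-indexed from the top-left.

The receptive field on the input at this output position is [3 -7 2 / -5 9 -5 / -8 8 -6]. Elementwise product with the kernel and sum: 3·-1 + 2·1 + -5·-1 + 9·1 + -8·1 + -6·1.

-1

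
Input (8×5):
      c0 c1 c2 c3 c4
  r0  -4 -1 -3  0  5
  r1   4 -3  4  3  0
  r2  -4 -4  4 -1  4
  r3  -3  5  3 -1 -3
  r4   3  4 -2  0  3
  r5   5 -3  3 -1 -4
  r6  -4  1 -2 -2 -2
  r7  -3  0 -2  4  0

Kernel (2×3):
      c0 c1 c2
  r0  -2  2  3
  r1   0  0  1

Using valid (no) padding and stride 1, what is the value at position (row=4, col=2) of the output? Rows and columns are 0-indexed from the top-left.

9

The receptive field on the input at this output position is [-2 0 3 / 3 -1 -4]. Elementwise product with the kernel and sum: -2·-2 + 0·2 + 3·3 + -4·1.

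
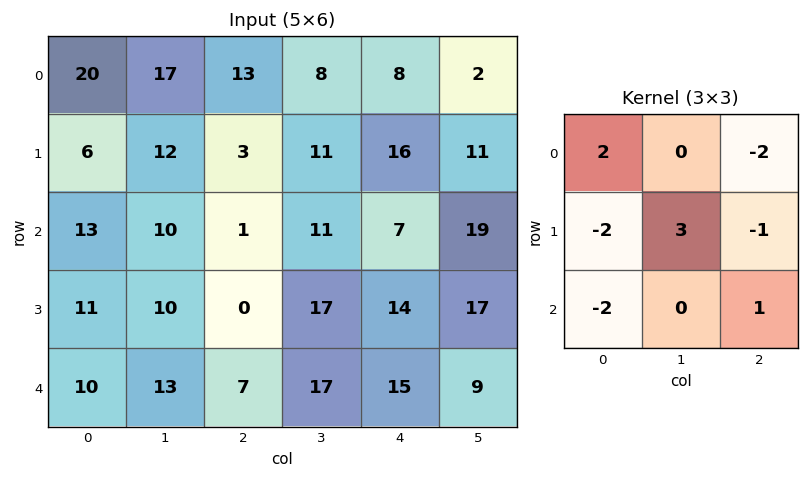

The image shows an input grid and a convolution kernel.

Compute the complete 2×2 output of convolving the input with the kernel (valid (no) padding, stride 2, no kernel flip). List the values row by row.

10 26
19 26

Output[0,0]: The receptive field on the input at this output position is [20 17 13 / 6 12 3 / 13 10 1]. Elementwise product with the kernel and sum: 20·2 + 13·-2 + 6·-2 + 12·3 + 3·-1 + 13·-2 + 1·1.
Output[0,1]: The receptive field on the input at this output position is [13 8 8 / 3 11 16 / 1 11 7]. Elementwise product with the kernel and sum: 13·2 + 8·-2 + 3·-2 + 11·3 + 16·-1 + 1·-2 + 7·1.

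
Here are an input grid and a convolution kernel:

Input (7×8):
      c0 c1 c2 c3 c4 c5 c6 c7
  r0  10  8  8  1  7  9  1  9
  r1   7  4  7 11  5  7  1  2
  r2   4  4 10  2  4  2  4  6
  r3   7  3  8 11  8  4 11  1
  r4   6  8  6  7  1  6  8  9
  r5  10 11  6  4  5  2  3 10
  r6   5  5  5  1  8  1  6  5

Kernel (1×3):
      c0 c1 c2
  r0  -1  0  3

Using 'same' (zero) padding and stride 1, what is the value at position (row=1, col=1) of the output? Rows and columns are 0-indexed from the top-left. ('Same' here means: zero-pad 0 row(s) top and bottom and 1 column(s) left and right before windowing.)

14

The receptive field on the zero-padded input at this output position is [7 4 7]. Elementwise product with the kernel and sum: 7·-1 + 7·3.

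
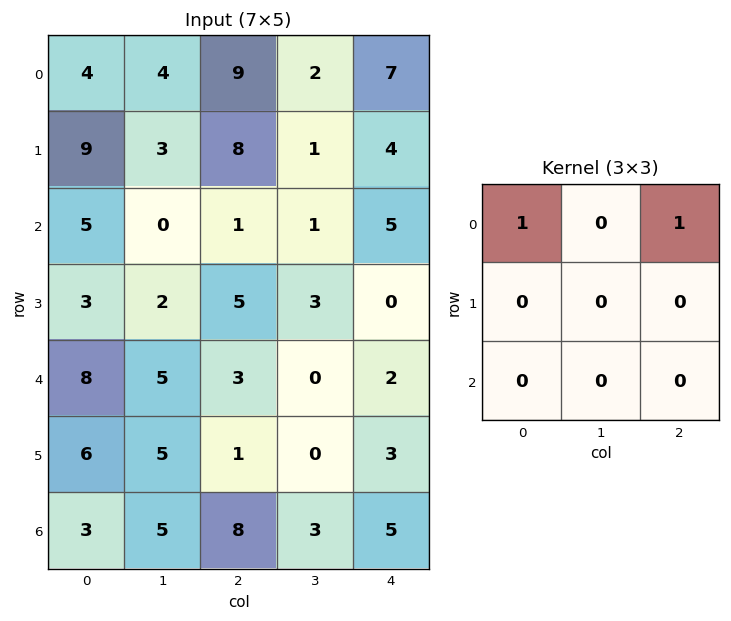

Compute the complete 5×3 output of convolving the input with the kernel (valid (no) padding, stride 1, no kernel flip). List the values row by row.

Output[0,0]: The receptive field on the input at this output position is [4 4 9 / 9 3 8 / 5 0 1]. Elementwise product with the kernel and sum: 4·1 + 9·1.
Output[0,1]: The receptive field on the input at this output position is [4 9 2 / 3 8 1 / 0 1 1]. Elementwise product with the kernel and sum: 4·1 + 2·1.

13 6 16
17 4 12
6 1 6
8 5 5
11 5 5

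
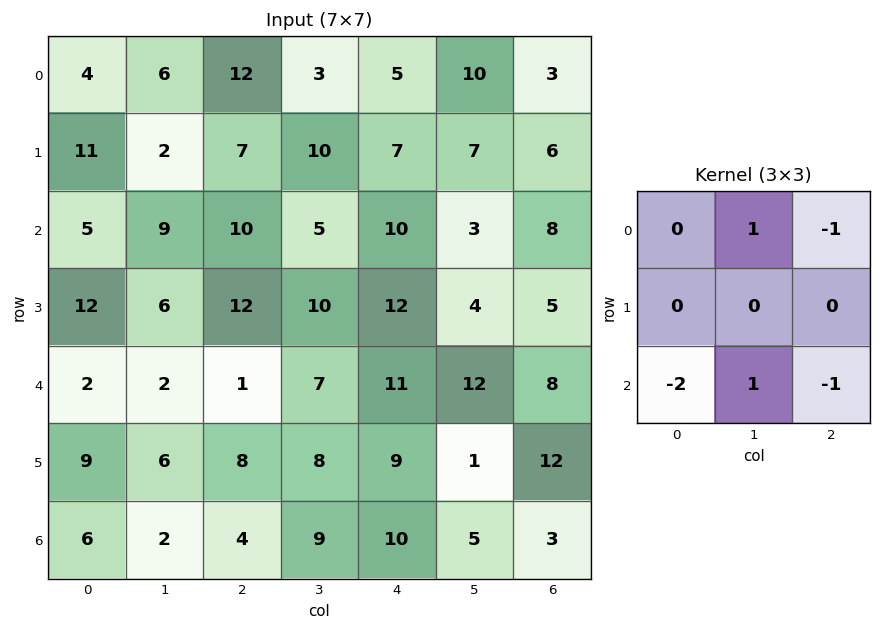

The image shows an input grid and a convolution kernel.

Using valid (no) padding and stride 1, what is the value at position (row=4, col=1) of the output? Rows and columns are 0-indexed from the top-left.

The receptive field on the input at this output position is [2 1 7 / 6 8 8 / 2 4 9]. Elementwise product with the kernel and sum: 1·1 + 7·-1 + 2·-2 + 4·1 + 9·-1.

-15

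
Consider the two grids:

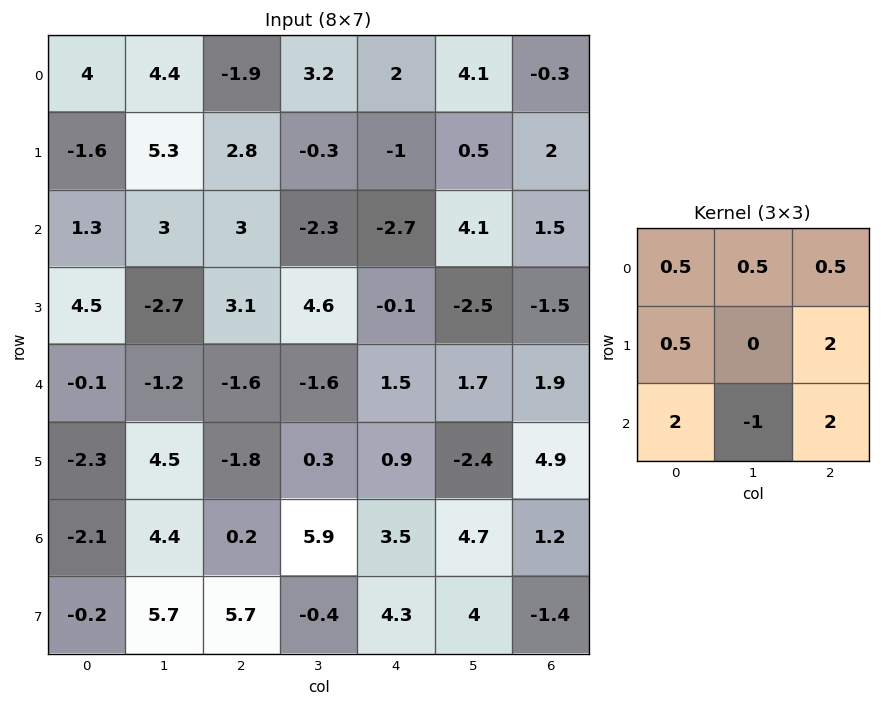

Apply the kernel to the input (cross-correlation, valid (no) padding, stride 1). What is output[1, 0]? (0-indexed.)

27.8

The receptive field on the input at this output position is [-1.6 5.3 2.8 / 1.3 3 3 / 4.5 -2.7 3.1]. Elementwise product with the kernel and sum: -1.6·0.5 + 5.3·0.5 + 2.8·0.5 + 1.3·0.5 + 3·2 + 4.5·2 + -2.7·-1 + 3.1·2.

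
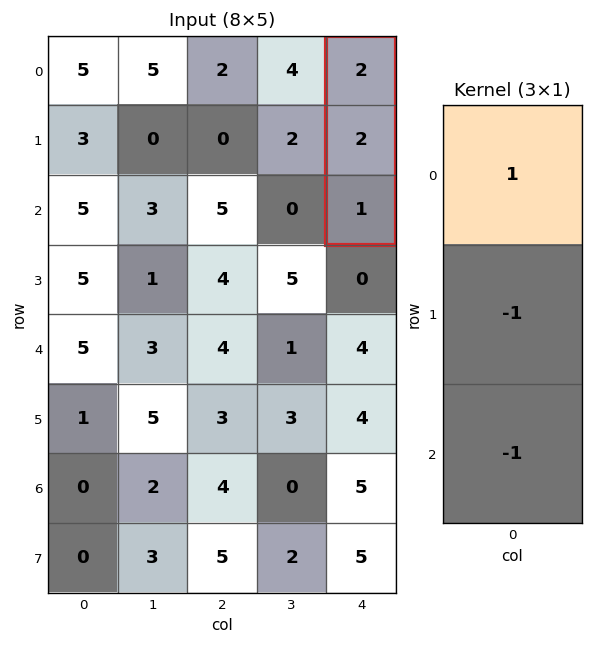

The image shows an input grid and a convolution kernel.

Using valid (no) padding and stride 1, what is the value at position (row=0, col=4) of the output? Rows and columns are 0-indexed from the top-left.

-1

The receptive field on the input at this output position is [2 / 2 / 1]. Elementwise product with the kernel and sum: 2·1 + 2·-1 + 1·-1.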